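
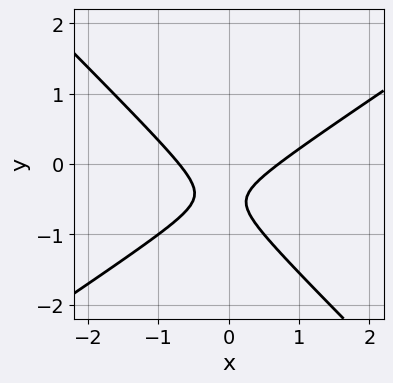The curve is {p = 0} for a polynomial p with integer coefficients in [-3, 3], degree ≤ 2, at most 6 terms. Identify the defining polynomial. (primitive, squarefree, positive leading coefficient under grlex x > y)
First, the degree is 2 — no degree-1 curve has this shape.
Then, checking where it meets the axes: no y-intercept at any integer in the box.
Finally, these observations pin down the coefficients.

2*x^2 - x*y - 3*y^2 - 3*y - 1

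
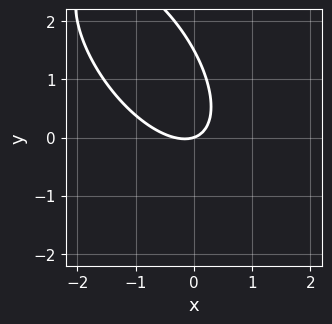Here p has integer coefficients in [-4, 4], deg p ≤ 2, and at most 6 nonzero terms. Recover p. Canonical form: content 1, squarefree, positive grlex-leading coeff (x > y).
3*x^2 + 3*x*y + 2*y^2 + x - 3*y

Degree: no degree-1 curve has this shape, so deg p = 2.
From the visible intercepts: it crosses the x-axis at the gridline x = 0; one y-axis crossing is at y = 0.
Fitting integer coefficients to these (and the overall shape) gives p.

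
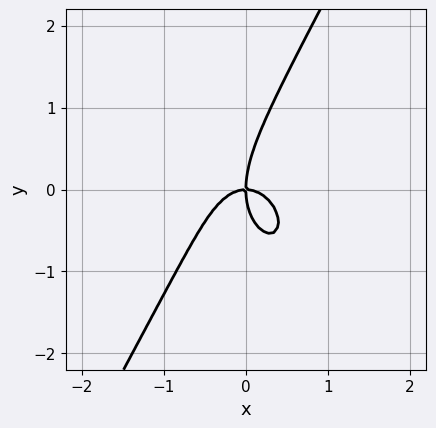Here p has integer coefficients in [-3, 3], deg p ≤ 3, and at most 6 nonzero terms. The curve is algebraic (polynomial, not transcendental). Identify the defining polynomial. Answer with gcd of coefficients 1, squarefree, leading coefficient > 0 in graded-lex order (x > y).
3*x^3 + x*y^2 - y^3 + 2*x*y

First, deg p = 3. A generic line meets the curve in up to 3 points.
Then, reading off the gridlines: it crosses the y-axis at the gridline y = 0; it crosses the x-axis at the gridline x = 0.
Finally, putting this together gives p.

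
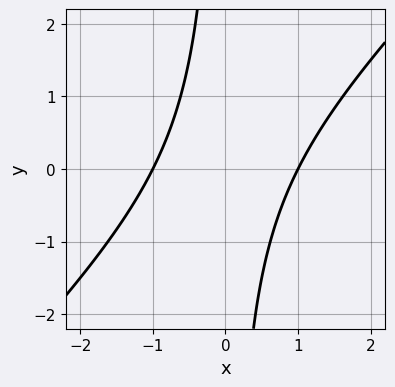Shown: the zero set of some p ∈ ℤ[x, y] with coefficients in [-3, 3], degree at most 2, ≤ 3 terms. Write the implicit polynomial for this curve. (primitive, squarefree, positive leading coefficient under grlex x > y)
deg p = 2.
Against the integer gridlines: it misses every integer gridline on the y-axis; among the integer gridlines, it crosses the x-axis at x ∈ {-1, 1}.
Solving for integer coefficients yields p as stated.

x^2 - x*y - 1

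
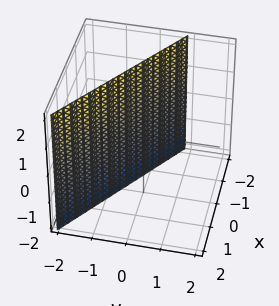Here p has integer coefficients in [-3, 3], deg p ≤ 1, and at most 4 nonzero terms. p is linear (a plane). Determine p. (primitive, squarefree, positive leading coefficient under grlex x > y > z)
2*x + 3*y + 2

(a) Degree: every cross-section is a straight line — this is a plane, so deg p = 1.
(b) From the axis intercepts and sections: the surface avoids every integer z-axis point in the box; one x-axis crossing is at x = -1.
(c) Solving for integer coefficients yields p as stated.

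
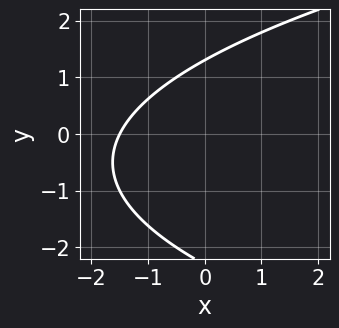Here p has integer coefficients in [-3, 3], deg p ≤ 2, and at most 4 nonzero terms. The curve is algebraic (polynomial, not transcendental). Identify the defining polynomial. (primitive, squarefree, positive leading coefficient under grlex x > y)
y^2 - 2*x + y - 3

First, degree: a generic line meets the curve in up to 2 points, so deg p = 2.
Finally, matching integer coefficients to the picture gives p.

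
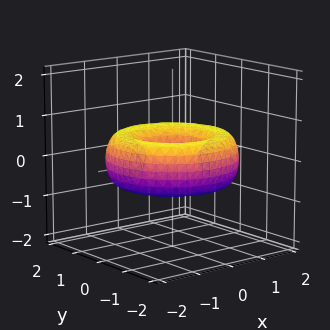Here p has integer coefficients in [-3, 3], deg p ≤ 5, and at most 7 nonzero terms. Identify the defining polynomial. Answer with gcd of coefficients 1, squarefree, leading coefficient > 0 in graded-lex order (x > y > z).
x^4 + 2*x^2*y^2 + y^4 - 3*x^2 - 3*y^2 + 3*z^2 + 1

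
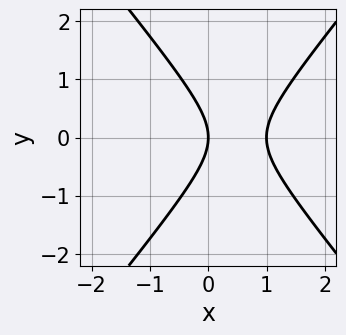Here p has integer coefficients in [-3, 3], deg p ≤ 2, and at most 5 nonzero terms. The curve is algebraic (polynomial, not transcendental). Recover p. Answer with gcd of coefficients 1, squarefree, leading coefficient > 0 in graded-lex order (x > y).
3*x^2 - 2*y^2 - 3*x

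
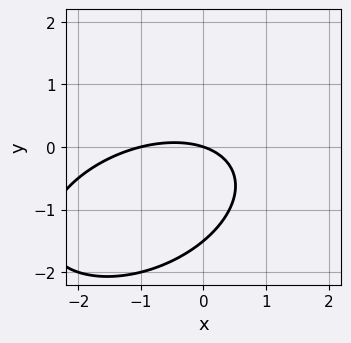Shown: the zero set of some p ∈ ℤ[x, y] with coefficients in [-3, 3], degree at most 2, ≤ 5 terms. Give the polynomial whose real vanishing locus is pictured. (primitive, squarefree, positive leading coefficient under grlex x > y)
1. deg p = 2. The shape is more complex than any degree-1 curve.
2. Checking where it meets the axes: it meets the y-axis at y = 0 (among the integer gridlines); among the integer gridlines, it crosses the x-axis at x ∈ {-1, 0}.
3. Solving for integer coefficients yields p as stated.

x^2 - x*y + 2*y^2 + x + 3*y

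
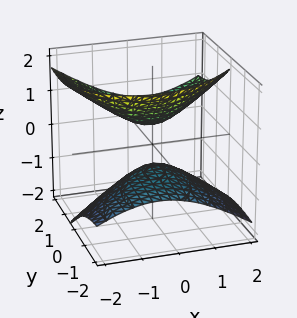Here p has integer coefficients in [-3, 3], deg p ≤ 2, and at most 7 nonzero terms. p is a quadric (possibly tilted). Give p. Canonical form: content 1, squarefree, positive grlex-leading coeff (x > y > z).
2*x^2 - x*y + y^2 - 3*y*z - 3*z^2 + 1

(a) The picture has 2 separate pieces. They look like related sheets of one shape, so recover p as a whole.
(b) The degree is 2 — no degree-1 surface has this shape.
(c) Reading off the gridlines: no x-intercept at any integer in the box; no y-intercept at any integer in the box.
(d) Solving for integer coefficients yields p as stated.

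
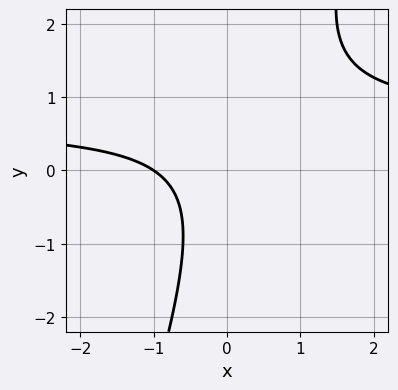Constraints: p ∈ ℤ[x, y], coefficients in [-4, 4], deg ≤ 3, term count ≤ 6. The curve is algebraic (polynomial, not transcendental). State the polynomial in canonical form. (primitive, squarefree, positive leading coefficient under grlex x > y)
First, degree: a generic line meets the curve in up to 2 points, so deg p = 2.
Next, from the axis intercepts and sections: it misses every integer gridline on the y-axis; it crosses the x-axis at the gridline x = -1.
Finally, these observations pin down the coefficients.

3*x*y - y^2 - 2*x - 2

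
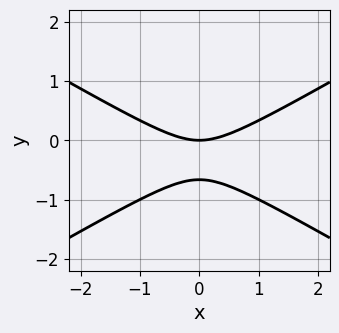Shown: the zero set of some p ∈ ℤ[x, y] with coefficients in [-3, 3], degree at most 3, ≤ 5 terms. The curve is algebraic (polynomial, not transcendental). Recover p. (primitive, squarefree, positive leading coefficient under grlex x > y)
First, deg p = 2. A generic line meets the curve in up to 2 points.
Then, symmetries: mirror symmetry x ↦ −x ⇒ only even powers of x.
Next, observable constraints: one y-axis crossing is at y = 0; one x-axis crossing is at x = 0.
Finally, these observations pin down the coefficients.

x^2 - 3*y^2 - 2*y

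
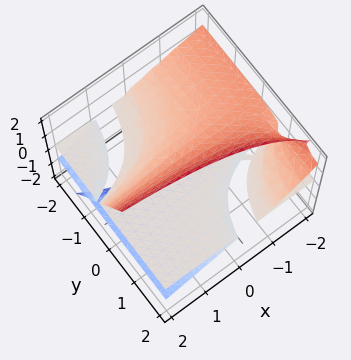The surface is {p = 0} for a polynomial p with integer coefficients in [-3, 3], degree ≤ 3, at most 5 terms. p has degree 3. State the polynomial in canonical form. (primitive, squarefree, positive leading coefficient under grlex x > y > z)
(a) deg p = 3. No degree-2 surface has this shape.
(b) From the visible intercepts: the z-axis gridline crossings are at z ∈ {-1, 0, 1}; every point of the x-axis in the box is on the surface; the visible y-axis segment lies entirely on the surface.
(c) Solving for integer coefficients yields p as stated.

x*y*z + 2*y*z^2 - z^3 + z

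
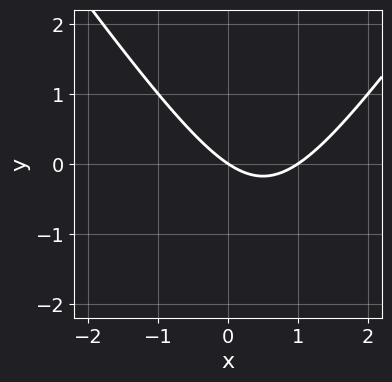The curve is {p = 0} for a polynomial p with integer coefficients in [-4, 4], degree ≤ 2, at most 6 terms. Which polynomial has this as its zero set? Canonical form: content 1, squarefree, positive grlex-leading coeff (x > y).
1. Degree: the shape is more complex than any degree-1 curve, so deg p = 2.
2. Reading off the gridlines: the x-axis gridline crossings are at x ∈ {0, 1}; one y-axis crossing is at y = 0.
3. The integer polynomial consistent with all of this is the stated p.

2*x^2 - y^2 - 2*x - 3*y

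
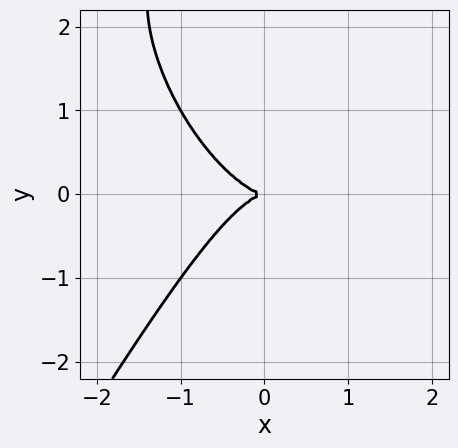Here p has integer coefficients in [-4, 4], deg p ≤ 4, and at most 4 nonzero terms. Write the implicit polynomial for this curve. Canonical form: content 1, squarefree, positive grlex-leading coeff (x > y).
The degree is 3 — the shape is more complex than any degree-2 curve.
Observable constraints: it meets the x-axis at x = 0 (among the integer gridlines); it meets the y-axis at y = 0 (among the integer gridlines).
Putting this together gives p.

3*x^3 + x^2*y - y^3 + 3*y^2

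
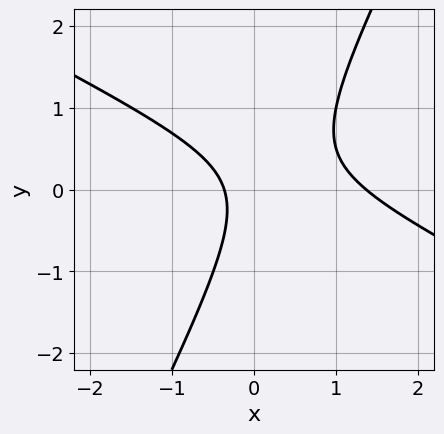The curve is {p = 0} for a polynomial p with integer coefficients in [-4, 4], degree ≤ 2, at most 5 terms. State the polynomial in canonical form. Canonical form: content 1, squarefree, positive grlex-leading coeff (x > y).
2*x^2 + 3*x*y - 2*y^2 - 2*x - 1

1. The degree is 2 — no degree-1 curve has this shape.
2. Against the integer gridlines: no y-intercept at any integer in the box.
3. Together with the visible shape, these determine p as stated.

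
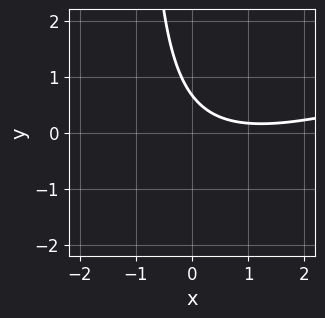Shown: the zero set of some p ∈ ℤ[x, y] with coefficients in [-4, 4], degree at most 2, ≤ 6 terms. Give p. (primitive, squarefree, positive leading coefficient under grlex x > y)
(a) deg p = 2.
(b) Reading off the gridlines: the curve avoids every integer x-axis point in the box.
(c) Together with the visible shape, these determine p as stated.

x^2 - 3*x*y - 2*x - 3*y + 2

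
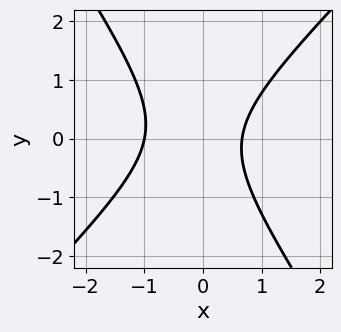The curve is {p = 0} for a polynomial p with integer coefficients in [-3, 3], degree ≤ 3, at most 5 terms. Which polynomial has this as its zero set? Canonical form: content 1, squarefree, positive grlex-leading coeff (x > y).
(a) The degree is 2 — no degree-1 curve has this shape.
(b) Reading off the gridlines: it misses every integer gridline on the y-axis; it meets the x-axis at x = -1 (among the integer gridlines).
(c) The integer polynomial consistent with all of this is the stated p.

3*x^2 - x*y - 2*y^2 + x - 2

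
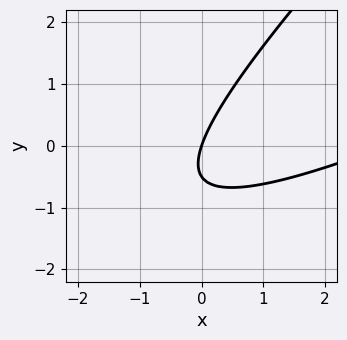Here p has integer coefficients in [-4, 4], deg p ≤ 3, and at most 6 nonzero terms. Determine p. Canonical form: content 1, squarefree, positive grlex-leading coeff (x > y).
First, degree: no degree-1 curve has this shape, so deg p = 2.
Next, observable constraints: it crosses the x-axis at the gridline x = 0; one y-axis crossing is at y = 0.
Finally, these observations pin down the coefficients.

x^2 - 3*x*y + 2*y^2 - 3*x + y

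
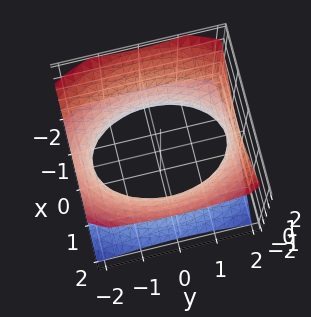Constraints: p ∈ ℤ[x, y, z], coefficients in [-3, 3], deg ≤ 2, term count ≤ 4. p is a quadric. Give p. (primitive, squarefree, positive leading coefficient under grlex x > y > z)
First, deg p = 2. One connected sheet with a waist; a quadric.
Next, symmetries: the x ↦ −x reflection is a symmetry, so x appears only in even powers; the y ↦ −y reflection is a symmetry, so y appears only in even powers; the z ↦ −z reflection is a symmetry, so z appears only in even powers.
Next, checking where it meets the axes: no z-intercept at any integer in the box.
Finally, putting this together gives p.

2*x^2 + y^2 - 2*z^2 - 3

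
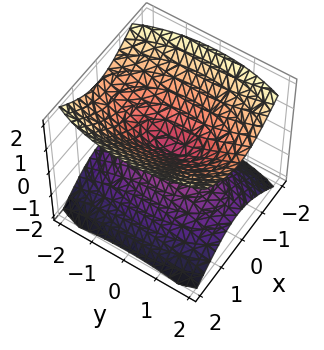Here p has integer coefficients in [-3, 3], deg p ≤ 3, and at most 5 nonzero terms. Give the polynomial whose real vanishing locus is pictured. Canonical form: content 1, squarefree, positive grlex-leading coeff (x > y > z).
1. I count 2 distinct pieces. They look like related sheets of one shape, so recover p as a whole.
2. deg p = 2. Two nappes meeting at a single point; a quadric.
3. Symmetries: the z ↦ −z reflection is a symmetry, so z appears only in even powers; mirror symmetry y ↦ −y ⇒ only even powers of y; it's symmetric under x → −x, forcing even powers of x.
4. From the axis intercepts and sections: one y-axis crossing is at y = 0; it crosses the x-axis at the gridline x = 0; one z-axis crossing is at z = 0.
5. The integer polynomial consistent with all of this is the stated p.

3*x^2 + y^2 - 3*z^2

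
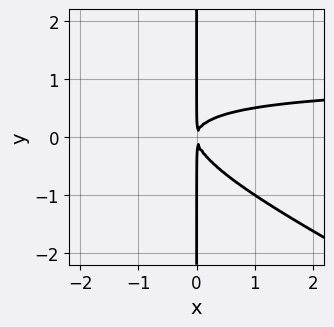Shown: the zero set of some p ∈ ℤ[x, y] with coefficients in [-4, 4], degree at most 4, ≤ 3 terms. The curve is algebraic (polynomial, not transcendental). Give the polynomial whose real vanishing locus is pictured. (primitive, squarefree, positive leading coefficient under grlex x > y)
deg p = 3.
Checking where it meets the axes: the visible y-axis segment lies entirely on the curve.
These observations pin down the coefficients.

x^2*y + 2*x*y^2 - x^2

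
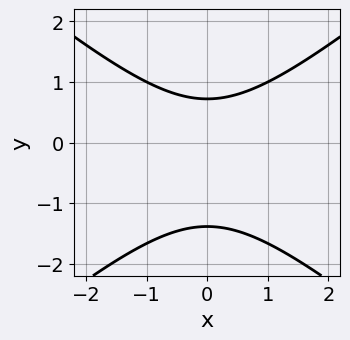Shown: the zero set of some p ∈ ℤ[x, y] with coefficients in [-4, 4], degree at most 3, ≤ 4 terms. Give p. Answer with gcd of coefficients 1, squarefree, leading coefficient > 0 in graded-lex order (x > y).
First, the degree is 2 — a generic line meets the curve in up to 2 points.
Next, symmetries: the x ↦ −x reflection is a symmetry, so x appears only in even powers.
Then, against the integer gridlines: no x-intercept at any integer in the box.
Finally, the integer polynomial consistent with all of this is the stated p.

2*x^2 - 3*y^2 - 2*y + 3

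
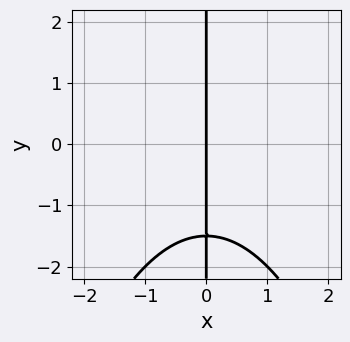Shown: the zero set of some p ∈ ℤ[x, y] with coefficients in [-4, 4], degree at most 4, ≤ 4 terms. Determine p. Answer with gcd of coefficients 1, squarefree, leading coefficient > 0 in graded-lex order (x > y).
(a) The degree is 3 — the shape is more complex than any degree-2 curve.
(b) Checking where it meets the axes: one x-axis crossing is at x = 0; the visible y-axis segment lies entirely on the curve.
(c) Matching integer coefficients to the picture gives p.

x^3 + 2*x*y + 3*x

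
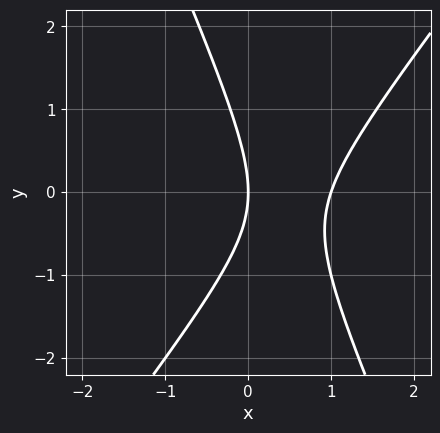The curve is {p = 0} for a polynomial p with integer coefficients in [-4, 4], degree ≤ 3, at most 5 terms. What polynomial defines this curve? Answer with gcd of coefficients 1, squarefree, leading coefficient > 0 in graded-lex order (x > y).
3*x^2 - x*y - y^2 - 3*x

1. deg p = 2.
2. From the axis intercepts and sections: the x-axis gridline crossings are at x ∈ {0, 1}; it meets the y-axis at y = 0 (among the integer gridlines).
3. Assembling these constraints gives the stated polynomial.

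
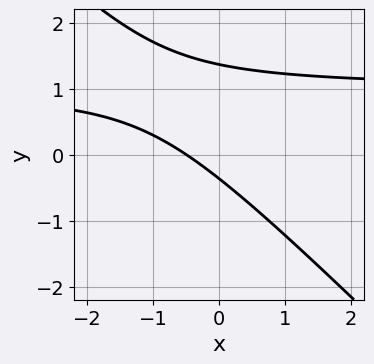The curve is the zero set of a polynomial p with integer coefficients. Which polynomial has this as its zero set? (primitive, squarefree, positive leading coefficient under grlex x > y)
2*x*y + 2*y^2 - 2*x - 2*y - 1

The degree is 2 — no degree-1 curve has this shape.
Putting this together gives p.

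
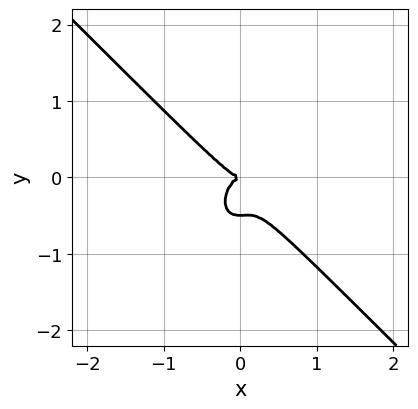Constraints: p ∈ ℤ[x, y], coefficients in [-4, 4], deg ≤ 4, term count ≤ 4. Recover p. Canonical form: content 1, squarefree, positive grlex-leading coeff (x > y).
The degree is 3 — no degree-2 curve has this shape.
From the visible intercepts: one y-axis crossing is at y = 0; it crosses the x-axis at the gridline x = 0.
Assembling these constraints gives the stated polynomial.

3*x^3 + x^2*y + 2*y^3 + y^2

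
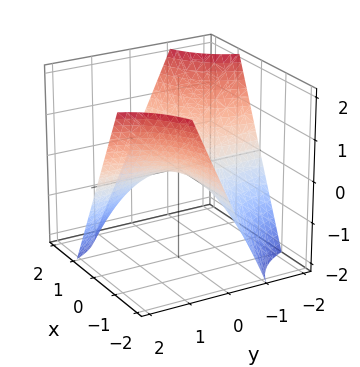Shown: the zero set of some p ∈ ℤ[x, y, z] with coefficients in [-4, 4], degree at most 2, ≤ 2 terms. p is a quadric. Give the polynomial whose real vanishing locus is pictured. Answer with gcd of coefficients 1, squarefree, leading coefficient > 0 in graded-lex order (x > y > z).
x*y + z

(a) The degree is 2 — a saddle surface; a quadric.
(b) Reading off the gridlines: the visible y-axis segment lies entirely on the surface; it meets the z-axis at z = 0 (among the integer gridlines); every point of the x-axis in the box is on the surface.
(c) Matching integer coefficients to the picture gives p.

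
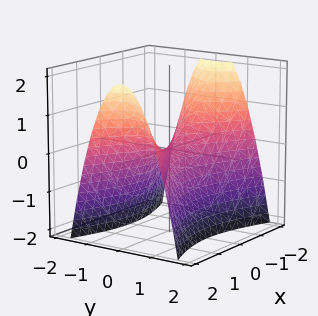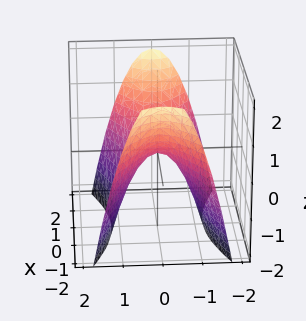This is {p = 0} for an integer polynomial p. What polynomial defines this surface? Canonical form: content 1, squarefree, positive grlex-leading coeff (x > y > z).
deg p = 2. A hyperbolic paraboloid; a quadric.
Symmetries: mirror symmetry x ↦ −x ⇒ only even powers of x; the y ↦ −y reflection is a symmetry, so y appears only in even powers.
Checking where it meets the axes: it crosses the y-axis at the gridline y = 0; it meets the x-axis at x = 0 (among the integer gridlines); it meets the z-axis at z = 0 (among the integer gridlines).
Solving for integer coefficients yields p as stated.

x^2 - 3*y^2 - 2*z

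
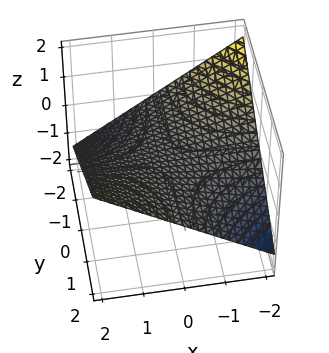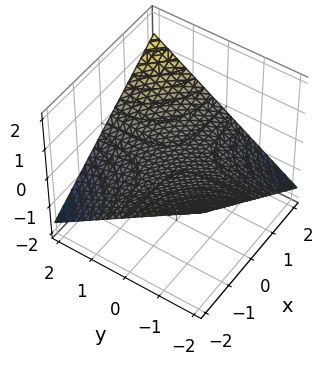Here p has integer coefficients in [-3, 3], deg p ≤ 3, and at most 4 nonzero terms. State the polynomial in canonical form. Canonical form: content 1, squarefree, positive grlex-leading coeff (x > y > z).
First, deg p = 2.
Then, from the axis intercepts and sections: every point of the y-axis in the box is on the surface; it crosses the z-axis at the gridline z = 0; every point of the x-axis in the box is on the surface.
Finally, fitting integer coefficients to these (and the overall shape) gives p.

x*y - 3*z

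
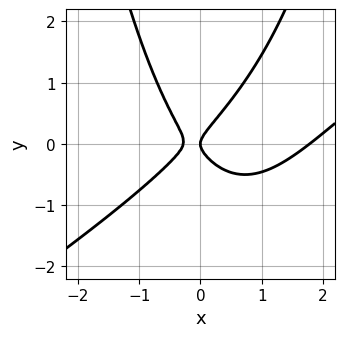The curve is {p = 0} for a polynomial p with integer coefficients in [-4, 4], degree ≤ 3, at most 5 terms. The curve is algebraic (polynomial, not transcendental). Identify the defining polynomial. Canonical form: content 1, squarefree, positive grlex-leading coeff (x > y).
First, deg p = 3.
Next, observable constraints: one y-axis crossing is at y = 0; it meets the x-axis at x = 0 (among the integer gridlines).
Finally, together with the visible shape, these determine p as stated.

2*x^3 - 3*x^2*y - 3*x^2 + 3*y^2 - x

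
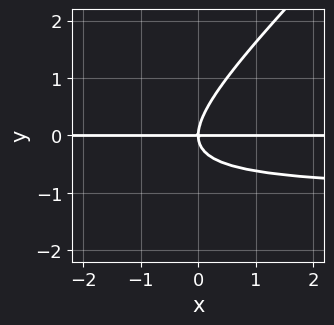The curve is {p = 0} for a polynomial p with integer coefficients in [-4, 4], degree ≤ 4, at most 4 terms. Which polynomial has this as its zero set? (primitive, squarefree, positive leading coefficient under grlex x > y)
First, the degree is 3 — a generic line meets the curve in up to 3 points.
Next, against the integer gridlines: every point of the x-axis in the box is on the curve; one y-axis crossing is at y = 0.
Finally, together with the visible shape, these determine p as stated.

x*y^2 - y^3 + x*y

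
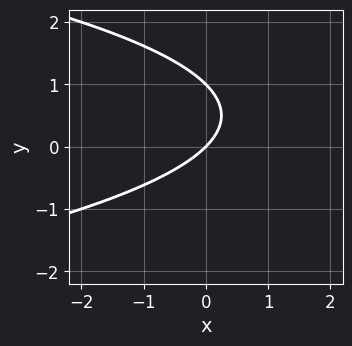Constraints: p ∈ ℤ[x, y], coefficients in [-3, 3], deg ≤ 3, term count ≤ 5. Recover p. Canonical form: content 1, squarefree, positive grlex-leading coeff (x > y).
1. The degree is 2 — no degree-1 curve has this shape.
2. Observable constraints: the y-axis gridline crossings are at y ∈ {0, 1}; one x-axis crossing is at x = 0.
3. Together with the visible shape, these determine p as stated.

y^2 + x - y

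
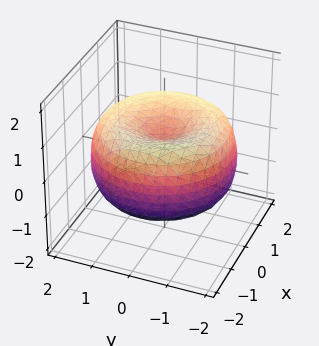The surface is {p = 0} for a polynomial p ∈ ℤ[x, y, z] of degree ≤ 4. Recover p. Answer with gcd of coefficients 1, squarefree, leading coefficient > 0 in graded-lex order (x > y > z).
x^4 + 2*x^2*y^2 + y^4 - 3*x^2 - 3*y^2 + 3*z^2 - 1

First, the degree is 4 — no degree-3 surface has this shape.
Next, symmetries: the z-axis is an axis of rotation, so x and y enter only as x² + y².
Next, reading off the gridlines: a circular section at z = -1 has radius exactly 1.
Finally, assembling these constraints gives the stated polynomial.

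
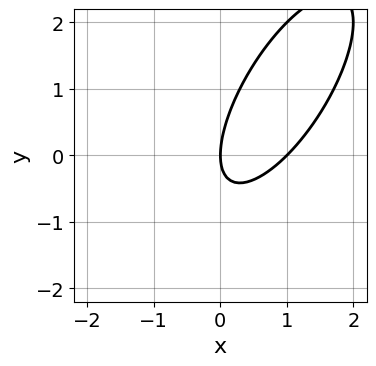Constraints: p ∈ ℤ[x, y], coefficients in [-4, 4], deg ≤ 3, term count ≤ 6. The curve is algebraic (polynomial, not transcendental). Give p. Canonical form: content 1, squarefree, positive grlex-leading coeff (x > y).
First, degree: the shape is more complex than any degree-1 curve, so deg p = 2.
Then, reading off the gridlines: the x-axis gridline crossings are at x ∈ {0, 1}; one y-axis crossing is at y = 0.
Finally, together with the visible shape, these determine p as stated.

2*x^2 - 2*x*y + y^2 - 2*x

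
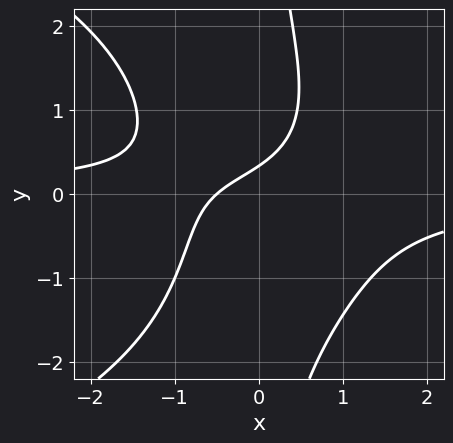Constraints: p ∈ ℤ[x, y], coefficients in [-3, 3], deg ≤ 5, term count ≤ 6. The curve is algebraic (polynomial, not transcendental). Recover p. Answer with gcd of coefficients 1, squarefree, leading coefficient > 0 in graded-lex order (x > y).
x*y^3 + 3*x^2*y + 2*x - 3*y + 1

First, deg p = 4. A generic line meets the curve in up to 4 points.
Finally, solving for integer coefficients yields p as stated.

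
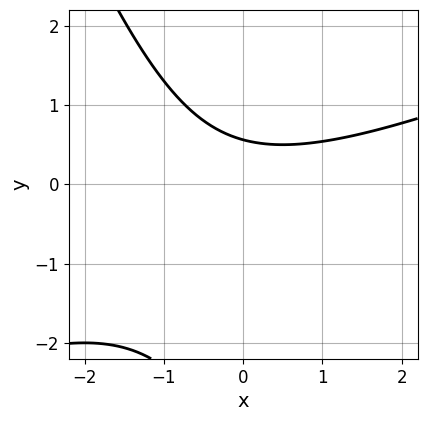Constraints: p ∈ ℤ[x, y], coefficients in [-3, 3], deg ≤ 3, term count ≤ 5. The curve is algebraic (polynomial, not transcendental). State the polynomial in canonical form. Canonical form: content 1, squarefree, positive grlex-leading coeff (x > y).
x^2 - 2*x*y - y^2 - 3*y + 2

First, the degree is 2 — a generic line meets the curve in up to 2 points.
Then, against the integer gridlines: it misses every integer gridline on the x-axis.
Finally, these observations pin down the coefficients.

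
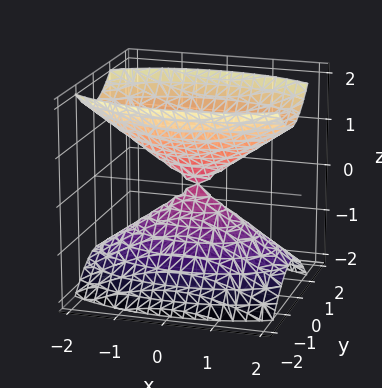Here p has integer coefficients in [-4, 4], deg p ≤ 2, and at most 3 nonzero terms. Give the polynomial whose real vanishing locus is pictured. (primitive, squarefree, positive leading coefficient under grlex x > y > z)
x^2 + 3*y^2 - 2*z^2

(a) I count 2 distinct pieces. Treating them together as one polynomial.
(b) Degree: a double cone through the origin; a quadric, so deg p = 2.
(c) Symmetries: mirror symmetry y ↦ −y ⇒ only even powers of y; the z ↦ −z reflection is a symmetry, so z appears only in even powers; the x ↦ −x reflection is a symmetry, so x appears only in even powers.
(d) From the visible intercepts: one x-axis crossing is at x = 0; one z-axis crossing is at z = 0; it meets the y-axis at y = 0 (among the integer gridlines).
(e) The integer polynomial consistent with all of this is the stated p.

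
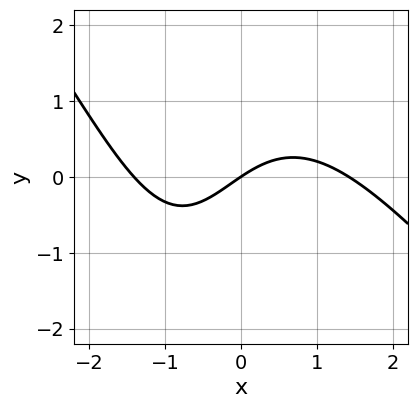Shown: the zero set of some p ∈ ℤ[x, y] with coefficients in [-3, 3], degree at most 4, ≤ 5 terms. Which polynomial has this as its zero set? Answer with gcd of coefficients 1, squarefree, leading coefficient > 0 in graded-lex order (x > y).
(a) Degree: no degree-2 curve has this shape, so deg p = 3.
(b) Against the integer gridlines: it crosses the x-axis at the gridline x = 0; one y-axis crossing is at y = 0.
(c) Fitting integer coefficients to these (and the overall shape) gives p.

x^3 + x^2*y + x*y - 2*x + 3*y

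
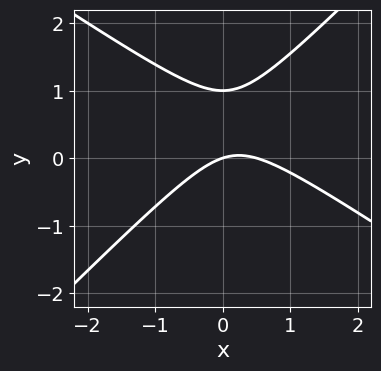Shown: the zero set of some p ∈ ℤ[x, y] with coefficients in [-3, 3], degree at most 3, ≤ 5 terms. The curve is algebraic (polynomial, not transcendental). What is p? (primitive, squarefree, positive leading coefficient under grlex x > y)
2*x^2 + x*y - 3*y^2 - x + 3*y

First, deg p = 2. The shape is more complex than any degree-1 curve.
Then, checking where it meets the axes: one x-axis crossing is at x = 0; the y-axis gridline crossings are at y ∈ {0, 1}.
Finally, these observations pin down the coefficients.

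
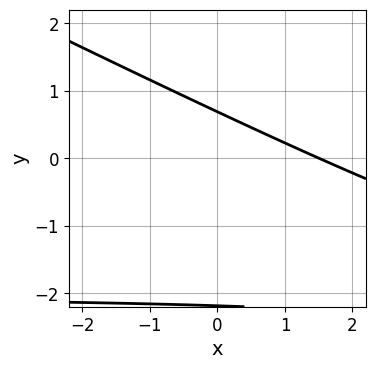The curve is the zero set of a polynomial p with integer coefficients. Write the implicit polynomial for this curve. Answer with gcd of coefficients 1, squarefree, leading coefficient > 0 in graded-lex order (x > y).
x*y + 2*y^2 + 2*x + 3*y - 3

(a) The degree is 2 — no degree-1 curve has this shape.
(b) The integer polynomial consistent with all of this is the stated p.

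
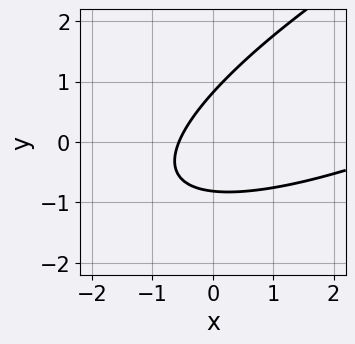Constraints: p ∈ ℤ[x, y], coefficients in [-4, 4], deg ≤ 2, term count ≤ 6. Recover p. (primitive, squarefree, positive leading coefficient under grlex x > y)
x^2 - 3*x*y + 3*y^2 - 3*x - 2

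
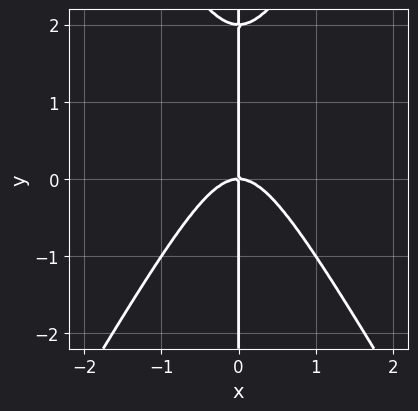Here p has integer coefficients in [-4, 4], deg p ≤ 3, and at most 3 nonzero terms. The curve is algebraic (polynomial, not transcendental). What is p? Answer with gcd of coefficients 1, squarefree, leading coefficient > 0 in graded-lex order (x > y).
3*x^3 - x*y^2 + 2*x*y

(a) Degree: the shape is more complex than any degree-2 curve, so deg p = 3.
(b) Checking where it meets the axes: every point of the y-axis in the box is on the curve; one x-axis crossing is at x = 0.
(c) Matching integer coefficients to the picture gives p.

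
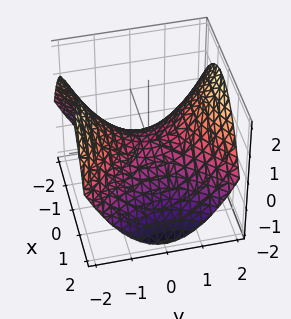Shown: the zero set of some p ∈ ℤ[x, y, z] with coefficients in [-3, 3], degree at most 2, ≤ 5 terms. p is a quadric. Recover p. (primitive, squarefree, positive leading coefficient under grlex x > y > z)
1. Degree: a saddle surface; a quadric, so deg p = 2.
2. Symmetries: mirror symmetry x ↦ −x ⇒ only even powers of x; the y ↦ −y reflection is a symmetry, so y appears only in even powers.
3. Against the integer gridlines: it crosses the y-axis at the gridline y = 0; it meets the x-axis at x = 0 (among the integer gridlines); one z-axis crossing is at z = 0.
4. These observations pin down the coefficients.

x^2 - y^2 + 2*z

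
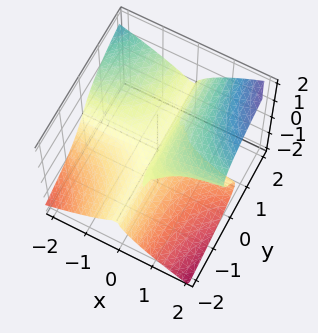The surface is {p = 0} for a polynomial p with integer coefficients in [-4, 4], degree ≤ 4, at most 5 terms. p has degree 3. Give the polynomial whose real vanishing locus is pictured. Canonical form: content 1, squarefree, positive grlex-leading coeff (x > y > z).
2*x^2*y - 3*z^3 + 3*x*z

1. Degree: no degree-2 surface has this shape, so deg p = 3.
2. Reading off the gridlines: the visible y-axis segment lies entirely on the surface; the visible x-axis segment lies entirely on the surface; it meets the z-axis at z = 0 (among the integer gridlines).
3. Fitting integer coefficients to these (and the overall shape) gives p.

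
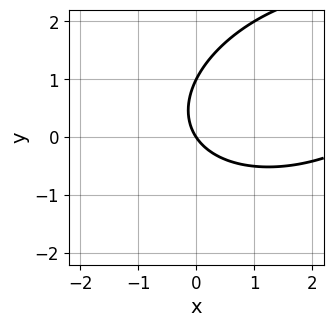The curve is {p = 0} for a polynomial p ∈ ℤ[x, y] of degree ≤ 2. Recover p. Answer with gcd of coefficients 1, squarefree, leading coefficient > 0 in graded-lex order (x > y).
x^2 - x*y + 2*y^2 - 3*x - 2*y

Degree: a generic line meets the curve in up to 2 points, so deg p = 2.
Checking where it meets the axes: one x-axis crossing is at x = 0; the y-axis gridline crossings are at y ∈ {0, 1}.
Solving for integer coefficients yields p as stated.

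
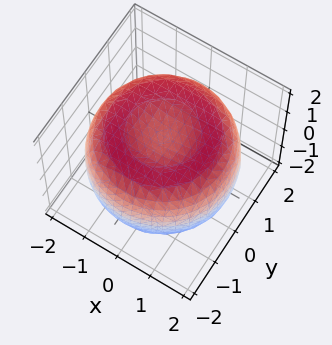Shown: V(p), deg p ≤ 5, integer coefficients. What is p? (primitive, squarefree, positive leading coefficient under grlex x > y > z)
x^4 + 2*x^2*y^2 + y^4 - 3*x^2 - 3*y^2 + 3*z^2 - 3

(a) The degree is 4 — no degree-3 surface has this shape.
(b) Symmetries: every cross-section ⟂ z is a circle, so x, y appear only via x² + y².
(c) From the axis intercepts and sections: the z-axis gridline crossings are at z ∈ {-1, 1}; a circular section at z = 1 has radius between 1 and 2.
(d) Matching integer coefficients to the picture gives p.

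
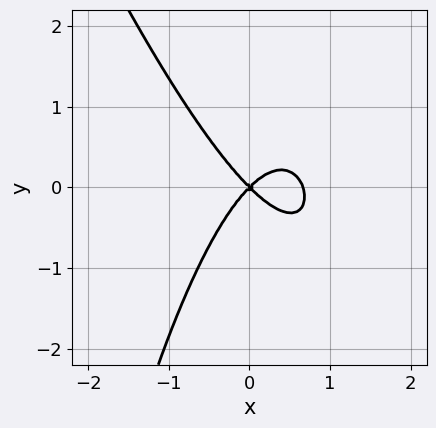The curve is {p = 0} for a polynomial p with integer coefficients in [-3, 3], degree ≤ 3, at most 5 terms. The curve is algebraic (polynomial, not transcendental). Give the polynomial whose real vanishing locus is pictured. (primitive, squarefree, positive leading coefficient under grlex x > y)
3*x^3 + x^2*y - 2*x^2 + 2*y^2

1. Degree: the shape is more complex than any degree-2 curve, so deg p = 3.
2. From the axis intercepts and sections: it meets the x-axis at x = 0 (among the integer gridlines); it meets the y-axis at y = 0 (among the integer gridlines).
3. Assembling these constraints gives the stated polynomial.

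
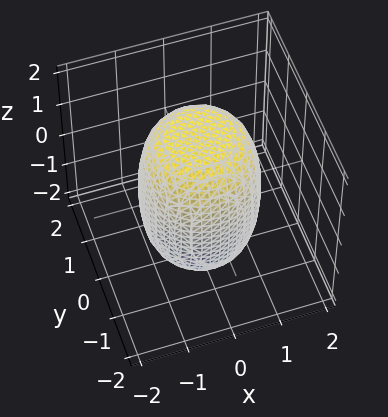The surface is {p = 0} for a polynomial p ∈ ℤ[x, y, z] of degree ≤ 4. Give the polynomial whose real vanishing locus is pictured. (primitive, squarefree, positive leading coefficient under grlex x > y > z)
First, degree: a generic line meets the surface in up to 4 points, so deg p = 4.
Next, by symmetry, every cross-section ⟂ z is a circle, so x, y appear only via x² + y².
Next, observable constraints: a circular section at z = 0 has radius between 1 and 2.
Finally, together with the visible shape, these determine p as stated.

2*x^4 + 4*x^2*y^2 + 2*y^4 - x^2 - y^2 + z^2 - 3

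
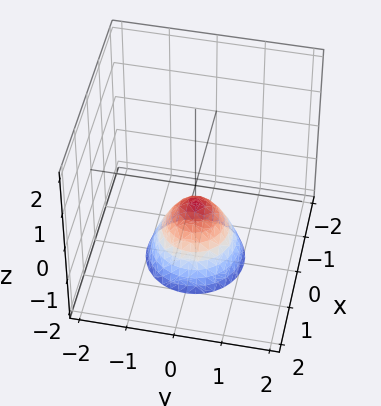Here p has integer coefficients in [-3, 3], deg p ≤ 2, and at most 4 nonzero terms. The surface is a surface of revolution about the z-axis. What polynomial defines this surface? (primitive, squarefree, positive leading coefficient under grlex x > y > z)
3*x^2 + 3*y^2 + 2*z + 1

(a) deg p = 2. No degree-1 surface has this shape.
(b) Symmetry: the z-axis is an axis of rotation, so x and y enter only as x² + y².
(c) From the axis intercepts and sections: it misses every integer gridline on the x-axis; the surface avoids every integer y-axis point in the box.
(d) Matching integer coefficients to the picture gives p.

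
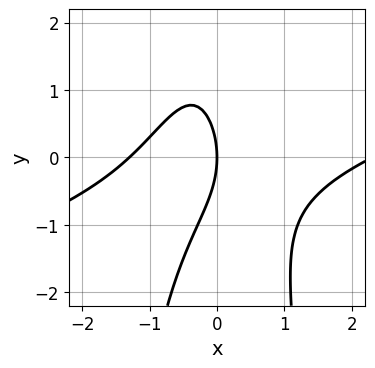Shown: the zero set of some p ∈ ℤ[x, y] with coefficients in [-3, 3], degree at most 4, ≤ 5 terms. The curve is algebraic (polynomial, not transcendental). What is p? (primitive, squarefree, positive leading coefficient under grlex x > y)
x^3 - 3*x^2*y - x^2 - y^2 - 3*x

(a) Degree: a generic line meets the curve in up to 3 points, so deg p = 3.
(b) From the visible intercepts: one x-axis crossing is at x = 0; it meets the y-axis at y = 0 (among the integer gridlines).
(c) Assembling these constraints gives the stated polynomial.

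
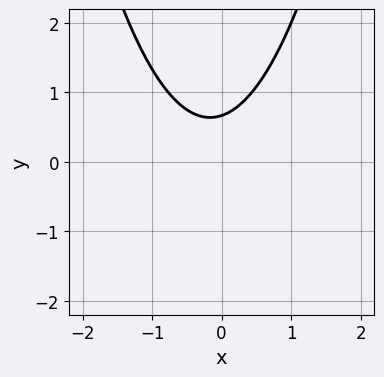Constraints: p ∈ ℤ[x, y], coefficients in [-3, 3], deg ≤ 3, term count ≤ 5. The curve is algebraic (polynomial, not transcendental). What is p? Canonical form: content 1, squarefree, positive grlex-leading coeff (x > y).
3*x^2 + x - 3*y + 2

1. The degree is 2 — no degree-1 curve has this shape.
2. Observable constraints: it misses every integer gridline on the x-axis.
3. Assembling these constraints gives the stated polynomial.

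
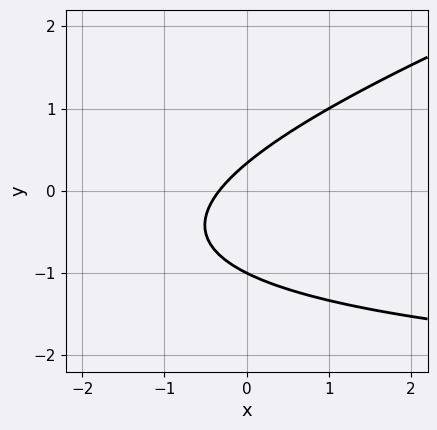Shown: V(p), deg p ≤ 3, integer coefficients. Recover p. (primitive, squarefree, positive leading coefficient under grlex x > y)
Degree: a generic line meets the curve in up to 2 points, so deg p = 2.
Observable constraints: one y-axis crossing is at y = -1.
Fitting integer coefficients to these (and the overall shape) gives p.

x*y - 3*y^2 + 3*x - 2*y + 1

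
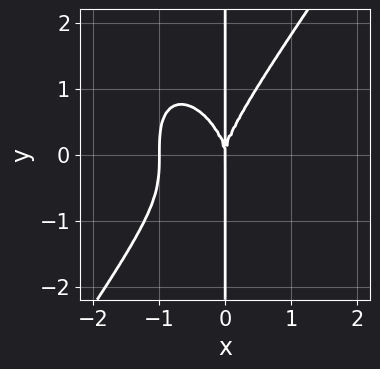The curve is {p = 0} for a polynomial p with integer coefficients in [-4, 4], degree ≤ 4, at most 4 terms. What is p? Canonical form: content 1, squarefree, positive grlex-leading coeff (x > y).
3*x^4 - x*y^3 + 3*x^3

(a) deg p = 4. No degree-3 curve has this shape.
(b) Reading off the gridlines: the visible y-axis segment lies entirely on the curve; among the integer gridlines, it crosses the x-axis at x ∈ {-1, 0}.
(c) These observations pin down the coefficients.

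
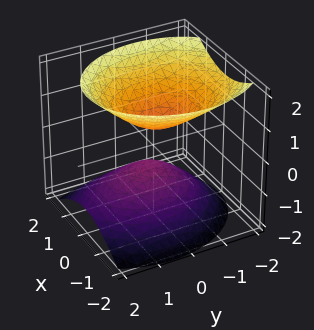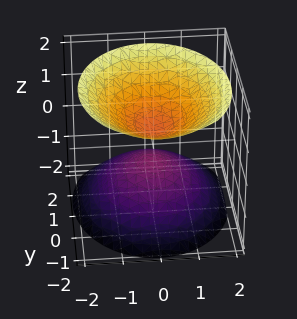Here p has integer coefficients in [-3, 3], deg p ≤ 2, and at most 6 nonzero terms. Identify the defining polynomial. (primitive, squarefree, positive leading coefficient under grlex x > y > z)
3*x^2 + 2*y^2 + y*z - 3*z^2 + 1

(a) There are 2 components. Treating them together as one polynomial.
(b) Degree: no degree-1 surface has this shape, so deg p = 2.
(c) Reading off the gridlines: it misses every integer gridline on the y-axis; it misses every integer gridline on the x-axis.
(d) Fitting integer coefficients to these (and the overall shape) gives p.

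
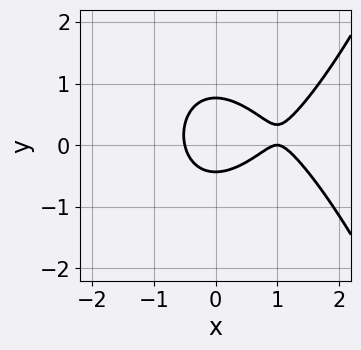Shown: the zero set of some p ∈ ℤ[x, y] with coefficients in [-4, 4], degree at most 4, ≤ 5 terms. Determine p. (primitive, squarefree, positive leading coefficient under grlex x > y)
2*x^3 - 3*x^2 - 3*y^2 + y + 1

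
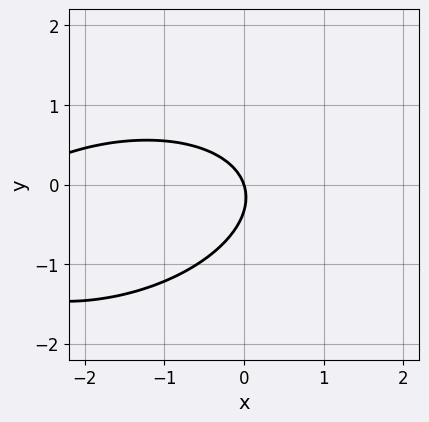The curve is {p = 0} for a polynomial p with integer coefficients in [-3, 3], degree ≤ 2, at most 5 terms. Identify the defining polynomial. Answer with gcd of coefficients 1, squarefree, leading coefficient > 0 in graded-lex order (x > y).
x^2 - x*y + 3*y^2 + 3*x + y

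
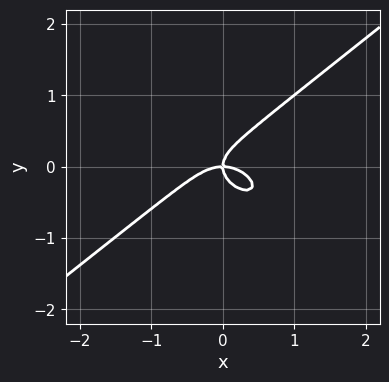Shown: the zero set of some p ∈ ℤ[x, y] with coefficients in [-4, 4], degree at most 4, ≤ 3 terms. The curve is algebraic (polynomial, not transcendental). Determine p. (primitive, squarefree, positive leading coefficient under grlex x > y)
x^3 - 2*y^3 + x*y

Degree: a generic line meets the curve in up to 3 points, so deg p = 3.
Reading off the gridlines: one x-axis crossing is at x = 0; it meets the y-axis at y = 0 (among the integer gridlines).
Putting this together gives p.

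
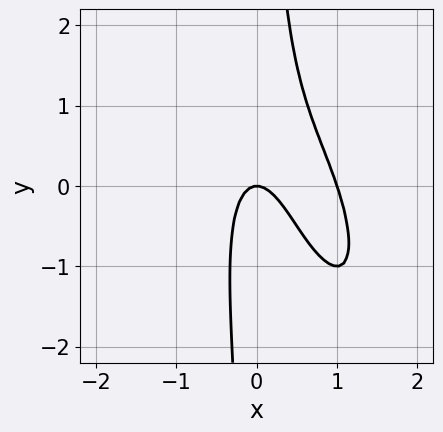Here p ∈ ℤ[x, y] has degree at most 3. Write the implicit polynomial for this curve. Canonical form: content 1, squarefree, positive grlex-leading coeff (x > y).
Degree: the shape is more complex than any degree-2 curve, so deg p = 3.
Observable constraints: among the integer gridlines, it crosses the x-axis at x ∈ {0, 1}; it meets the y-axis at y = 0 (among the integer gridlines).
These observations pin down the coefficients.

3*x^3 + 2*x^2*y + x*y^2 - 3*x^2 - y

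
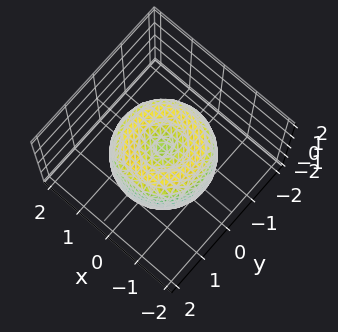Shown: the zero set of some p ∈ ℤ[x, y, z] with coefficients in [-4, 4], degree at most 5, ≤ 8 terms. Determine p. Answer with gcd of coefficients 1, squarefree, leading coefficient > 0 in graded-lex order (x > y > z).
2*x^4 + 4*x^2*y^2 + 2*y^4 - 3*x^2 - 3*y^2 + 2*z^2 - 1

(a) The degree is 4 — the shape is more complex than any degree-3 surface.
(b) By symmetry, every cross-section ⟂ z is a circle, so x, y appear only via x² + y².
(c) Checking where it meets the axes: a circular section at z = 0 has radius between 1 and 2.
(d) Assembling these constraints gives the stated polynomial.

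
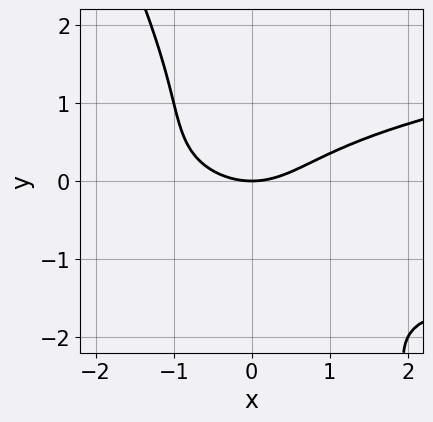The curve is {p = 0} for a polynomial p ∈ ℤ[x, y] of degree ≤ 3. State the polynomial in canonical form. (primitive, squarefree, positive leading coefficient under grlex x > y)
2*x*y^2 + y^3 - x^2 + 2*y

The degree is 3 — no degree-2 curve has this shape.
From the visible intercepts: it crosses the y-axis at the gridline y = 0; one x-axis crossing is at x = 0.
Assembling these constraints gives the stated polynomial.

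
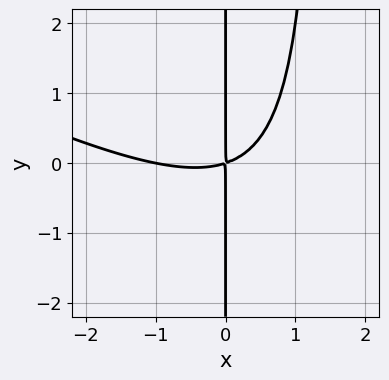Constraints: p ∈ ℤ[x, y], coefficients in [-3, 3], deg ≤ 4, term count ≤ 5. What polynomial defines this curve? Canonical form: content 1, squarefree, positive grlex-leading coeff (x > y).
x^3 + 2*x^2*y + x^2 - 3*x*y

deg p = 3. A generic line meets the curve in up to 3 points.
Checking where it meets the axes: one x-axis crossing is at x = -1; the visible y-axis segment lies entirely on the curve.
Fitting integer coefficients to these (and the overall shape) gives p.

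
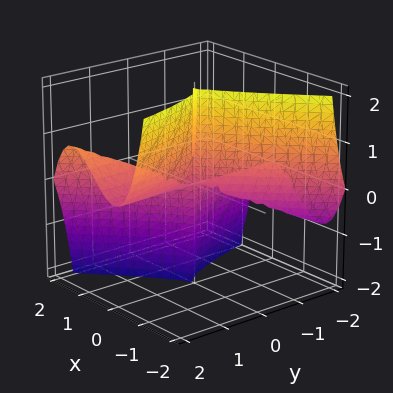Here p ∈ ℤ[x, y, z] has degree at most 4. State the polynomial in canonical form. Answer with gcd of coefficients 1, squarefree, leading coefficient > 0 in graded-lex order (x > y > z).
First, deg p = 3. No degree-2 surface has this shape.
Then, reading off the gridlines: it crosses the x-axis at the gridline x = 0; every point of the y-axis in the box is on the surface.
Finally, assembling these constraints gives the stated polynomial. Check: (0, 0, 1) on the z-axis lies on the surface, and p(0, 0, 1) = 0. ✓

3*x^3 - 3*x^2*y + y^2*z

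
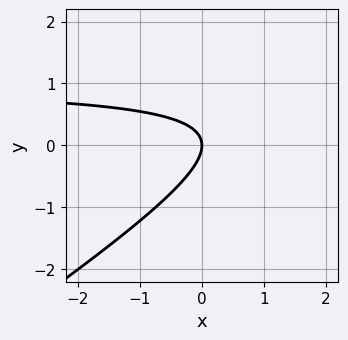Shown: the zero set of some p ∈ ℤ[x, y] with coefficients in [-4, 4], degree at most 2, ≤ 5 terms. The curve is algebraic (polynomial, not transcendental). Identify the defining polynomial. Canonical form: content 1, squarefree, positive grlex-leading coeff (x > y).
First, deg p = 2. The shape is more complex than any degree-1 curve.
Then, checking where it meets the axes: it meets the y-axis at y = 0 (among the integer gridlines); it meets the x-axis at x = 0 (among the integer gridlines).
Finally, putting this together gives p.

2*x*y - 3*y^2 - 2*x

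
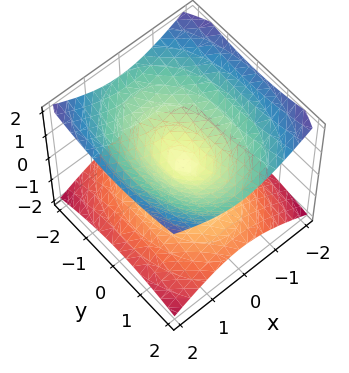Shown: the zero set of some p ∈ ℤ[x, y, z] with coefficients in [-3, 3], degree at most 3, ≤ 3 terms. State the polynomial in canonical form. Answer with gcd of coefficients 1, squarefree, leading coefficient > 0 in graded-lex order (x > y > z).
1. deg p = 2. Two nappes meeting at a single point; a quadric.
2. Symmetries: the z ↦ −z reflection is a symmetry, so z appears only in even powers; the y ↦ −y reflection is a symmetry, so y appears only in even powers; it's symmetric under x → −x, forcing even powers of x.
3. Observable constraints: one x-axis crossing is at x = 0; one z-axis crossing is at z = 0; it crosses the y-axis at the gridline y = 0.
4. These observations pin down the coefficients.

2*x^2 + y^2 - 3*z^2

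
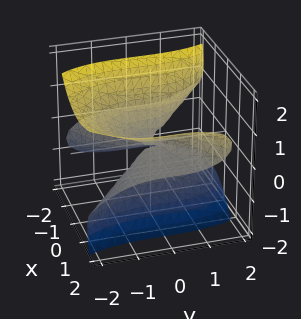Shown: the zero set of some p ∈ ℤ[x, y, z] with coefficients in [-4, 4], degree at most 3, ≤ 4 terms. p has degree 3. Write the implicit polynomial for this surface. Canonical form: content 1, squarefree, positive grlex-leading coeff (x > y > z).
3*x^2*z - 3*x*z^2 - y^3 - 3*z^3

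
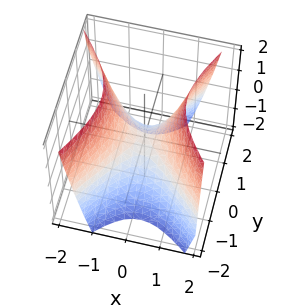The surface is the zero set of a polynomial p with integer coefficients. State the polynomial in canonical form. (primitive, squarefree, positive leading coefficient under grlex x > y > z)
3*x^2 + x*y - 2*y^2 - 2*z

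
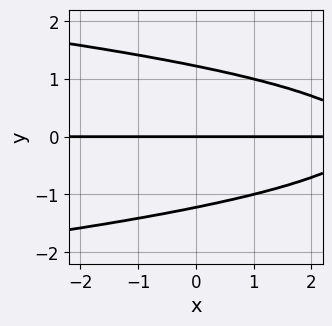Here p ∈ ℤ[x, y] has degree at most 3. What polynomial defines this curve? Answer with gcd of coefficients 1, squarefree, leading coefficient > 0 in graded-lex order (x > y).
(a) deg p = 3. No degree-2 curve has this shape.
(b) From the axis intercepts and sections: the visible x-axis segment lies entirely on the curve; it crosses the y-axis at the gridline y = 0.
(c) Solving for integer coefficients yields p as stated.

2*y^3 + x*y - 3*y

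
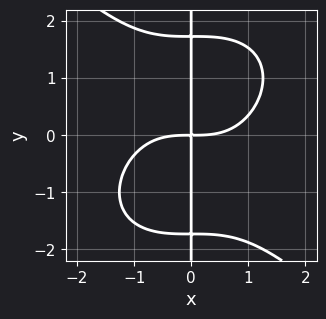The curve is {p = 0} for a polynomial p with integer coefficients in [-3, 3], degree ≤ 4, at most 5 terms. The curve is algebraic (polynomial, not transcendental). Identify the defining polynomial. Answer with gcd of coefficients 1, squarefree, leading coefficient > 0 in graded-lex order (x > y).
The degree is 4 — the shape is more complex than any degree-3 curve.
From the visible intercepts: the visible y-axis segment lies entirely on the curve.
Fitting integer coefficients to these (and the overall shape) gives p.

x^4 + x*y^3 - 3*x*y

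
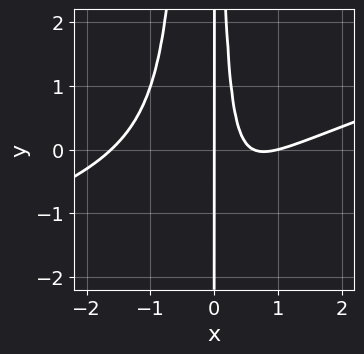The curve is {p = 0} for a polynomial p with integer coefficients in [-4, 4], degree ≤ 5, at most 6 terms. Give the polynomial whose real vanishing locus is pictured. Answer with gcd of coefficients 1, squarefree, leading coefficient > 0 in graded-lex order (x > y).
x^4 - 3*x^3*y - x^2*y - 2*x^2 + x

(a) deg p = 4. The shape is more complex than any degree-3 curve.
(b) Against the integer gridlines: the x-axis gridline crossings are at x ∈ {0, 1}; the visible y-axis segment lies entirely on the curve.
(c) Matching integer coefficients to the picture gives p.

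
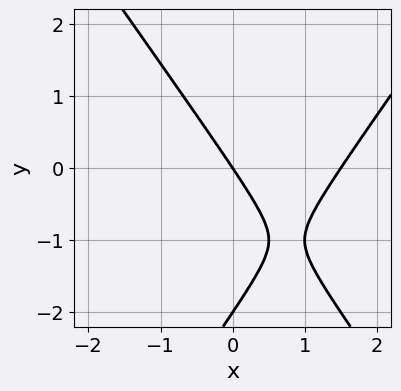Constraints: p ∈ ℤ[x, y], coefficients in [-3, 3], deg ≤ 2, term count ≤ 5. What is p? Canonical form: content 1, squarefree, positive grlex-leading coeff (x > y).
1. deg p = 2. No degree-1 curve has this shape.
2. Reading off the gridlines: one x-axis crossing is at x = 0; the y-axis gridline crossings are at y ∈ {-2, 0}.
3. The integer polynomial consistent with all of this is the stated p.

2*x^2 - y^2 - 3*x - 2*y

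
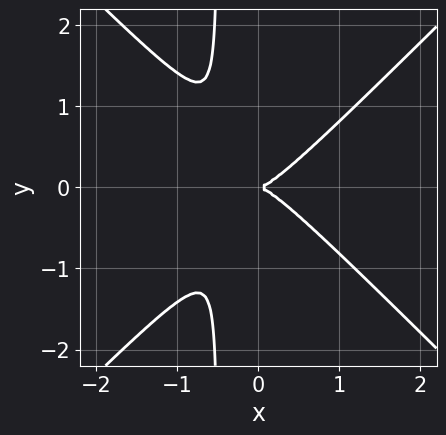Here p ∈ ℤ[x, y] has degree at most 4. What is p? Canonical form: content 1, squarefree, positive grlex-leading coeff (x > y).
1. Degree: no degree-2 curve has this shape, so deg p = 3.
2. Symmetries: the y ↦ −y reflection is a symmetry, so y appears only in even powers.
3. Reading off the gridlines: it crosses the y-axis at the gridline y = 0; it crosses the x-axis at the gridline x = 0.
4. Together with the visible shape, these determine p as stated.

2*x^3 - 2*x*y^2 - y^2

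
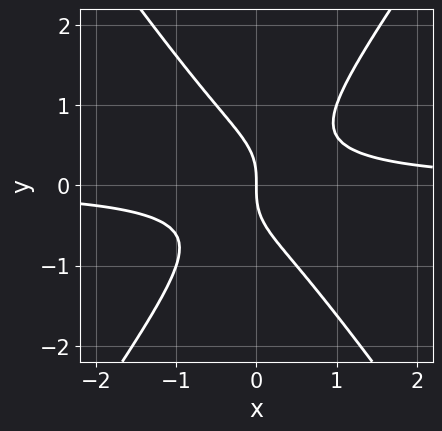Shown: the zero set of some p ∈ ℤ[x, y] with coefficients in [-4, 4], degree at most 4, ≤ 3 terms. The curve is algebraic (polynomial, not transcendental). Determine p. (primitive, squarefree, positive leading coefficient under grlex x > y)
deg p = 3.
Against the integer gridlines: it meets the y-axis at y = 0 (among the integer gridlines); one x-axis crossing is at x = 0.
Together with the visible shape, these determine p as stated.

2*x^2*y - y^3 - x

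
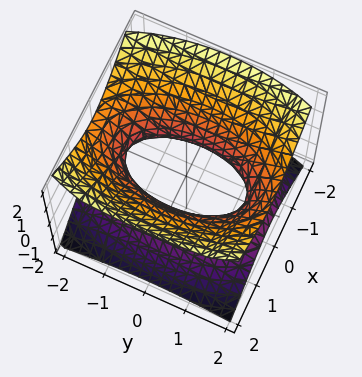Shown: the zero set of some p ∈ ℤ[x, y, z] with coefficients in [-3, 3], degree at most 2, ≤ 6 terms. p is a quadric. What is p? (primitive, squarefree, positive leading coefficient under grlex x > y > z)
First, the degree is 2 — one connected sheet with a waist; a quadric.
Then, symmetries: the x ↦ −x reflection is a symmetry, so x appears only in even powers; it's symmetric under z → −z, forcing even powers of z; mirror symmetry y ↦ −y ⇒ only even powers of y.
Then, observable constraints: no z-intercept at any integer in the box.
Finally, together with the visible shape, these determine p as stated.

3*x^2 + y^2 - 3*z^2 - 2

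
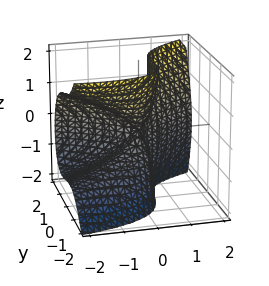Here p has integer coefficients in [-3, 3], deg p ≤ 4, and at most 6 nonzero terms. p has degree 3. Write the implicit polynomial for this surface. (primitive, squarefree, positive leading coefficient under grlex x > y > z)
(a) Degree: the shape is more complex than any degree-2 surface, so deg p = 3.
(b) Checking where it meets the axes: one z-axis crossing is at z = 0; one y-axis crossing is at y = 0; it crosses the x-axis at the gridline x = 0.
(c) Fitting integer coefficients to these (and the overall shape) gives p.

x*y*z + 2*x*z^2 - 3*y^3 + 2*x^2 - z^2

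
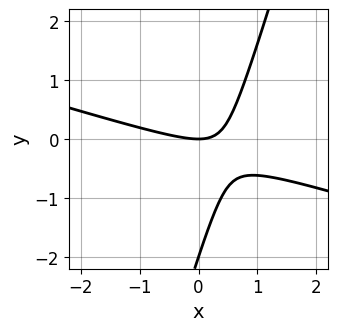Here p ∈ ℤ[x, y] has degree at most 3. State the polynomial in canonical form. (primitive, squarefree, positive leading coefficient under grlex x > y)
x^2 + 3*x*y - y^2 - 2*y

First, degree: a generic line meets the curve in up to 2 points, so deg p = 2.
Then, checking where it meets the axes: the y-axis gridline crossings are at y ∈ {-2, 0}; it crosses the x-axis at the gridline x = 0.
Finally, solving for integer coefficients yields p as stated.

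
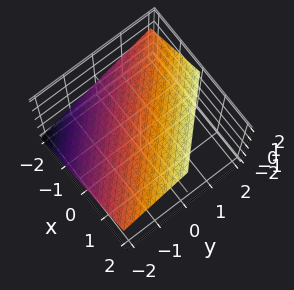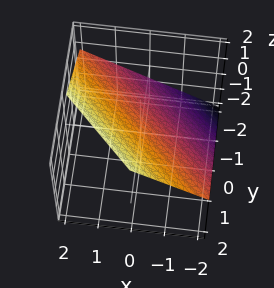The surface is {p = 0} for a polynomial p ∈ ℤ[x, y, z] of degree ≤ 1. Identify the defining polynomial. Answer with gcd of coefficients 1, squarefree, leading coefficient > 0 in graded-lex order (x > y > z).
First, deg p = 1. Every cross-section is a straight line — this is a plane.
Then, reading off the gridlines: one y-axis crossing is at y = -1; it crosses the x-axis at the gridline x = -1.
Finally, solving for integer coefficients yields p as stated.

2*x + 2*y - 3*z + 2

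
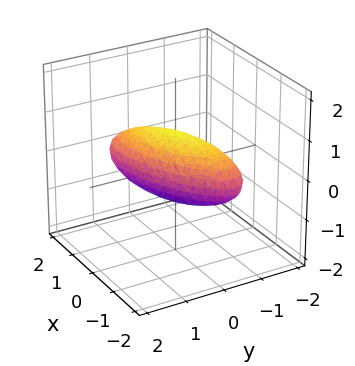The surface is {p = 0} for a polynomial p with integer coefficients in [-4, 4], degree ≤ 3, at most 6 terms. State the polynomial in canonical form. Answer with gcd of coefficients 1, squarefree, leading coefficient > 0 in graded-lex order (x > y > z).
(a) Degree: no degree-1 surface has this shape, so deg p = 2.
(b) Matching integer coefficients to the picture gives p.

x^2 - 2*x*y + 3*y^2 + 3*z^2 - 2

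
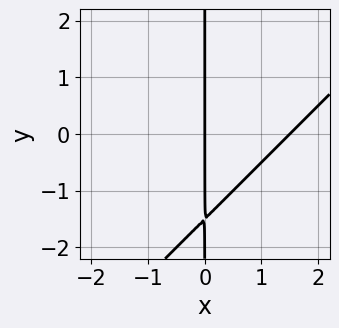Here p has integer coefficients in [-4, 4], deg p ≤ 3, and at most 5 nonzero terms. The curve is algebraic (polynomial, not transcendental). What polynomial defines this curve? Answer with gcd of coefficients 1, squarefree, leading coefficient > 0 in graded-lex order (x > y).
2*x^2 - 2*x*y - 3*x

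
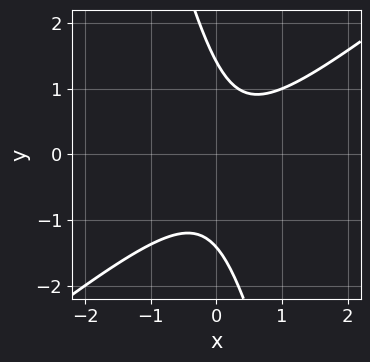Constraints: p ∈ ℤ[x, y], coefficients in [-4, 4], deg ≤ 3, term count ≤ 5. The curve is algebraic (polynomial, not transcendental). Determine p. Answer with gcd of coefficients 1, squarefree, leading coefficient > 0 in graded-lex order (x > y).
3*x^2 - 3*x*y - y^2 - x + 2

deg p = 2. A generic line meets the curve in up to 2 points.
Reading off the gridlines: it misses every integer gridline on the x-axis.
Matching integer coefficients to the picture gives p.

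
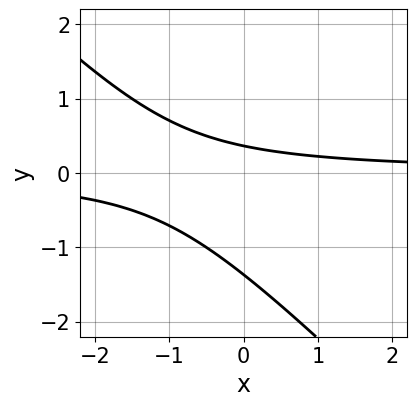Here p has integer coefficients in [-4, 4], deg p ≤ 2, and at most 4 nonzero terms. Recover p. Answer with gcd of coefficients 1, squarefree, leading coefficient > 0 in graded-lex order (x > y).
First, the degree is 2 — a generic line meets the curve in up to 2 points.
Then, from the axis intercepts and sections: the curve avoids every integer x-axis point in the box.
Finally, fitting integer coefficients to these (and the overall shape) gives p.

2*x*y + 2*y^2 + 2*y - 1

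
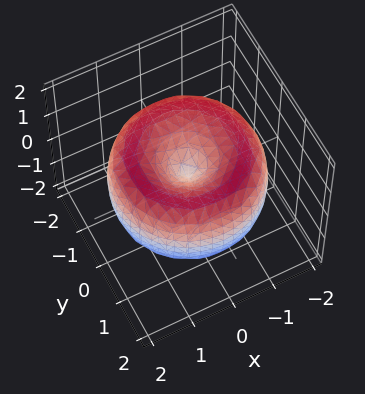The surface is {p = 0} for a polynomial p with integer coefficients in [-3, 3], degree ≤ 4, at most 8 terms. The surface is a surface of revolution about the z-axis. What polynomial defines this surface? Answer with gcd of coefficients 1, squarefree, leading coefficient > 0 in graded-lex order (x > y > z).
1. deg p = 4. No degree-3 surface has this shape.
2. Symmetries: every cross-section ⟂ z is a circle, so x, y appear only via x² + y².
3. Against the integer gridlines: it meets the y-axis at y = 0 (among the integer gridlines); it meets the x-axis at x = 0 (among the integer gridlines).
4. These observations pin down the coefficients.

x^4 + 2*x^2*y^2 + y^4 - 3*x^2 - 3*y^2 + 2*z^2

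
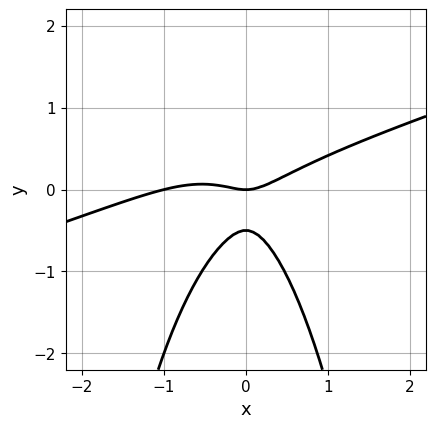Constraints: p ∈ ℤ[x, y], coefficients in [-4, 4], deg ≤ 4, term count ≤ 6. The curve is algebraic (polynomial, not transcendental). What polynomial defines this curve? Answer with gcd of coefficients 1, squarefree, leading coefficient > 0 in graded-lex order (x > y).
x^3 - 3*x^2*y + x^2 - 2*y^2 - y

(a) deg p = 3. No degree-2 curve has this shape.
(b) From the visible intercepts: one y-axis crossing is at y = 0; the x-axis gridline crossings are at x ∈ {-1, 0}.
(c) Fitting integer coefficients to these (and the overall shape) gives p.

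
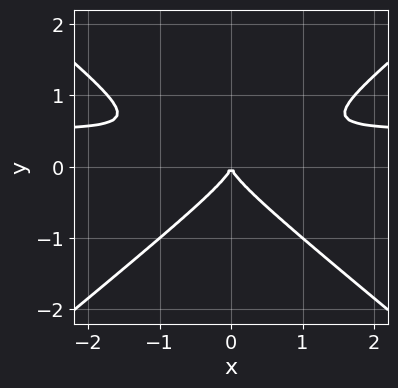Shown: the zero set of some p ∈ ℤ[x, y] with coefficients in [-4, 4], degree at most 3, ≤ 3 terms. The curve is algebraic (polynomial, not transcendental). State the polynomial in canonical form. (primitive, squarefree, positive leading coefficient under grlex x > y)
2*x^2*y - 3*y^3 - x^2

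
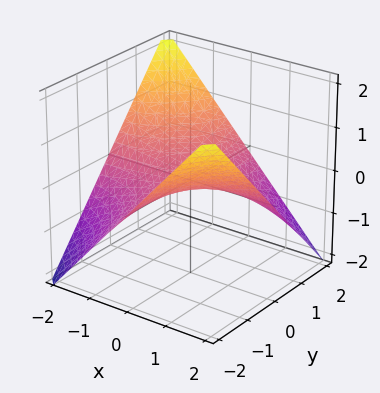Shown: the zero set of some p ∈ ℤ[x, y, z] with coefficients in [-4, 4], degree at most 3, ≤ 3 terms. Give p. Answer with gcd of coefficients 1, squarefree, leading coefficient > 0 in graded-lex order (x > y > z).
x*y + 2*z

1. deg p = 2.
2. From the visible intercepts: the visible y-axis segment lies entirely on the surface; it meets the z-axis at z = 0 (among the integer gridlines); every point of the x-axis in the box is on the surface.
3. The integer polynomial consistent with all of this is the stated p.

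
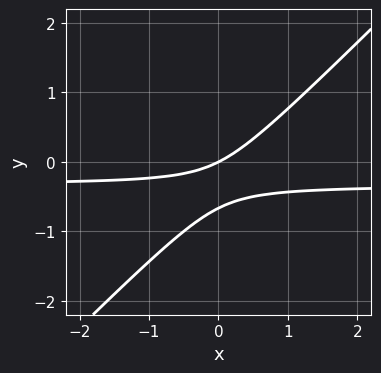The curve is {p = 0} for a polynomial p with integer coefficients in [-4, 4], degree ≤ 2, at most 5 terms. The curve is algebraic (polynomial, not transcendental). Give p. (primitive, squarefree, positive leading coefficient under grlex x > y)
(a) Degree: a generic line meets the curve in up to 2 points, so deg p = 2.
(b) Reading off the gridlines: one y-axis crossing is at y = 0; it meets the x-axis at x = 0 (among the integer gridlines).
(c) Putting this together gives p.

3*x*y - 3*y^2 + x - 2*y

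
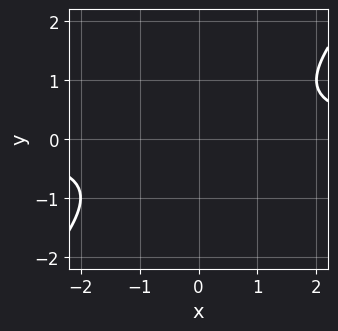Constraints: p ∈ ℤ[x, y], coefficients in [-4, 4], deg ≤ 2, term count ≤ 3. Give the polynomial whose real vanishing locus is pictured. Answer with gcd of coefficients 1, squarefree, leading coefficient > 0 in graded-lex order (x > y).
(a) deg p = 2.
(b) From the axis intercepts and sections: it misses every integer gridline on the y-axis; it misses every integer gridline on the x-axis.
(c) Putting this together gives p.

x*y - y^2 - 1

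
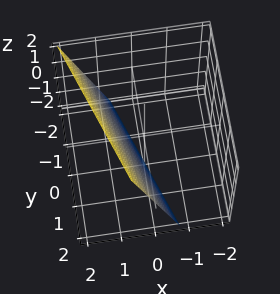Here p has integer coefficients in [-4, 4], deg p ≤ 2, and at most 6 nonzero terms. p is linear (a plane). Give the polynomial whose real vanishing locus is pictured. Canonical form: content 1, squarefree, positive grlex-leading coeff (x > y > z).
First, the degree is 1 — every cross-section is a straight line — this is a plane.
Then, against the integer gridlines: it crosses the z-axis at the gridline z = -2; it crosses the y-axis at the gridline y = 2.
Finally, these observations pin down the coefficients.

3*x + y - z - 2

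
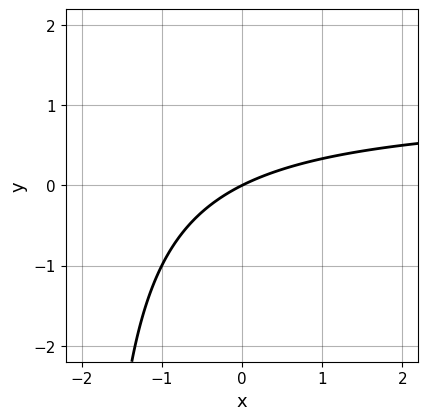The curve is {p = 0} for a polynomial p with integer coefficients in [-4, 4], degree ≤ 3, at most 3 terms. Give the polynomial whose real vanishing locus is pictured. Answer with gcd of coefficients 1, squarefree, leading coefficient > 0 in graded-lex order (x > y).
The degree is 2 — no degree-1 curve has this shape.
Observable constraints: it meets the x-axis at x = 0 (among the integer gridlines); it meets the y-axis at y = 0 (among the integer gridlines).
Fitting integer coefficients to these (and the overall shape) gives p.

x*y - x + 2*y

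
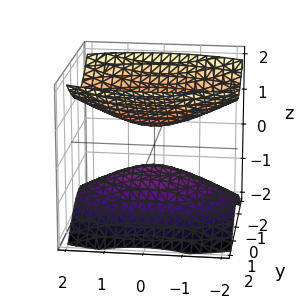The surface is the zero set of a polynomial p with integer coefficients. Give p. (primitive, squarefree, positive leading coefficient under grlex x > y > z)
x^2 + 3*y^2 - 3*z^2 + 1

First, there are 2 components. Treating them together as one polynomial.
Then, the degree is 2 — two sheets facing apart; a quadric.
Then, symmetries: it's symmetric under z → −z, forcing even powers of z; the x ↦ −x reflection is a symmetry, so x appears only in even powers; mirror symmetry y ↦ −y ⇒ only even powers of y.
Next, reading off the gridlines: it misses every integer gridline on the x-axis; it misses every integer gridline on the y-axis.
Finally, these observations pin down the coefficients.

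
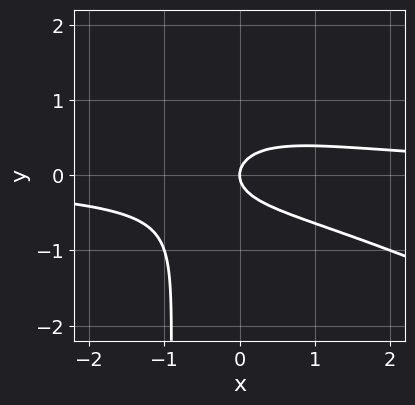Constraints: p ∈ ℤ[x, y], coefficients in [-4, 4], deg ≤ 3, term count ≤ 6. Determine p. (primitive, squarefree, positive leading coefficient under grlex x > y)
x^2*y + 2*x*y^2 + 2*y^2 - x

(a) Degree: no degree-2 curve has this shape, so deg p = 3.
(b) Reading off the gridlines: one x-axis crossing is at x = 0; one y-axis crossing is at y = 0.
(c) The integer polynomial consistent with all of this is the stated p.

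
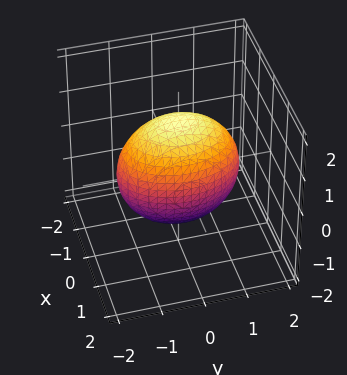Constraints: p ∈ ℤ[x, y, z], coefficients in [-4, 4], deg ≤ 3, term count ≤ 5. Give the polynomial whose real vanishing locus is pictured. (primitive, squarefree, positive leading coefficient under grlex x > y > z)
2*x^2 + y^2 + z^2 - 2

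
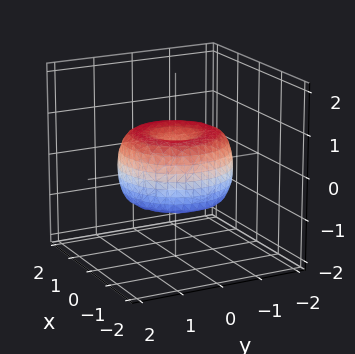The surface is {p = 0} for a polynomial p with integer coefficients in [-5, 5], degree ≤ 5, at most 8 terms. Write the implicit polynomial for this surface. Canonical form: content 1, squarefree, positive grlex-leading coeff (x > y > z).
2*x^4 + 4*x^2*y^2 + 2*y^4 - 3*x^2 - 3*y^2 + 3*z^2 - 1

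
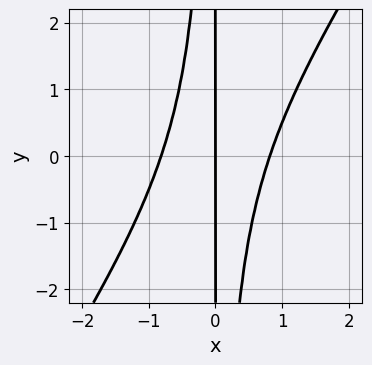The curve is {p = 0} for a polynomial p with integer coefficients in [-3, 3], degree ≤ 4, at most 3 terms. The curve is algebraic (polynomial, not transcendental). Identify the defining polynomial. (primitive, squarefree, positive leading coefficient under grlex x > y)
3*x^3 - 2*x^2*y - 2*x

(a) Degree: a generic line meets the curve in up to 3 points, so deg p = 3.
(b) Checking where it meets the axes: it crosses the x-axis at the gridline x = 0; the visible y-axis segment lies entirely on the curve.
(c) Together with the visible shape, these determine p as stated.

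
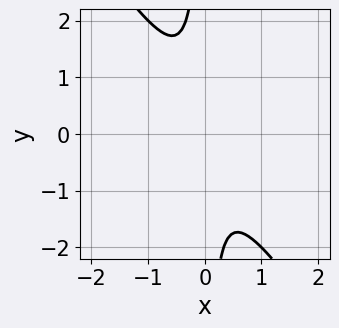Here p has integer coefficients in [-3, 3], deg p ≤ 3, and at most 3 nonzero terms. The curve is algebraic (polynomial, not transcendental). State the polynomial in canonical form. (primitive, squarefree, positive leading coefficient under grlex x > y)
(a) The degree is 2 — a generic line meets the curve in up to 2 points.
(b) From the visible intercepts: the curve avoids every integer y-axis point in the box; the curve avoids every integer x-axis point in the box.
(c) Assembling these constraints gives the stated polynomial.

3*x^2 + 2*x*y + 1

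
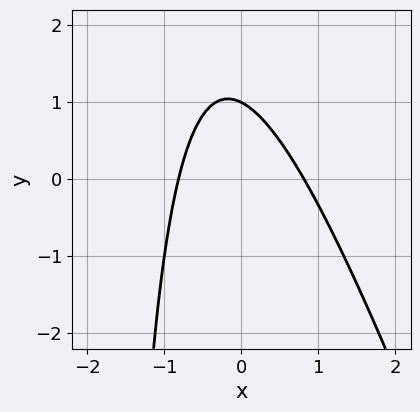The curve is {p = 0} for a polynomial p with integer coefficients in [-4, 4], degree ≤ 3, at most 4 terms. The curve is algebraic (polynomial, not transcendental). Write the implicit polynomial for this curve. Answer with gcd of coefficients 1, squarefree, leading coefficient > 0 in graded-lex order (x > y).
3*x^2 + x*y + 2*y - 2

Degree: a generic line meets the curve in up to 2 points, so deg p = 2.
Observable constraints: one y-axis crossing is at y = 1.
These observations pin down the coefficients.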